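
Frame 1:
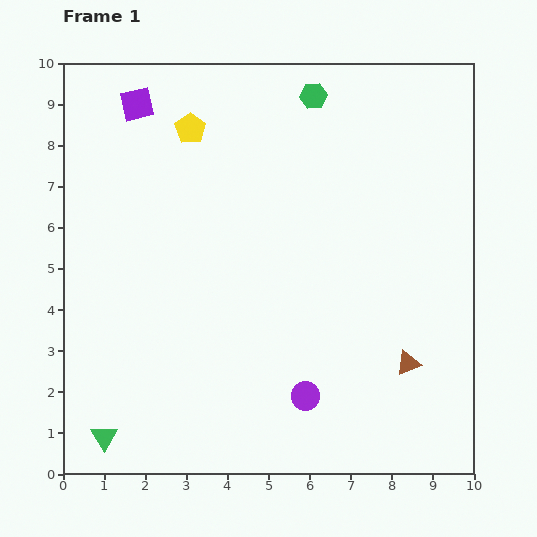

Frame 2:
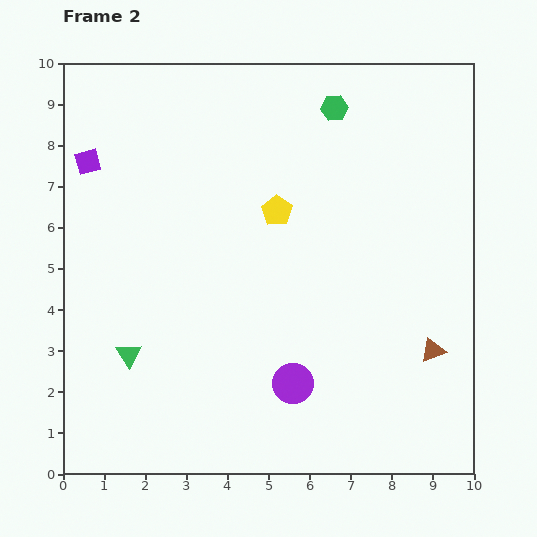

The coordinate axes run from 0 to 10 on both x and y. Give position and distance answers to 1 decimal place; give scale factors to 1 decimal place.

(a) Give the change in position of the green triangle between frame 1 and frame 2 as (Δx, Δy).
(0.6, 2.0)

The green triangle was at (1.0, 0.9) in frame 1 and (1.6, 2.9) in frame 2.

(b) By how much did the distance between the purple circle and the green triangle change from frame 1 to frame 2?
-0.9

Distance in frame 1: 5.0. Distance in frame 2: 4.1.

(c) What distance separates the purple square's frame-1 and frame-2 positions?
1.8

The purple square moved from (1.8, 9.0) to (0.6, 7.6), a distance of √(1.2² + 1.4²) ≈ 1.8.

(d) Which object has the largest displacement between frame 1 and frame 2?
the yellow pentagon

(moved 2.9; next 2.1)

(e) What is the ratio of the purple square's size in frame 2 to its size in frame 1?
0.8×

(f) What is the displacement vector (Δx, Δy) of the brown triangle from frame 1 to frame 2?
(0.6, 0.3)

The brown triangle was at (8.4, 2.7) in frame 1 and (9.0, 3.0) in frame 2.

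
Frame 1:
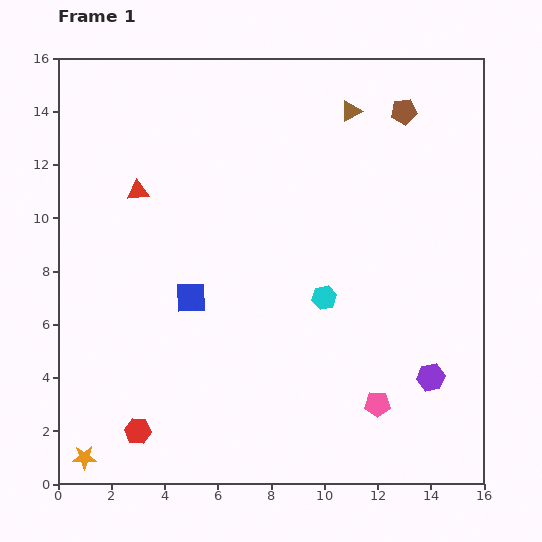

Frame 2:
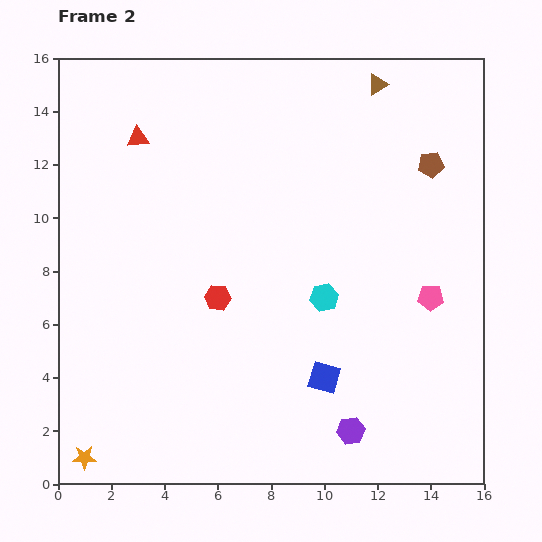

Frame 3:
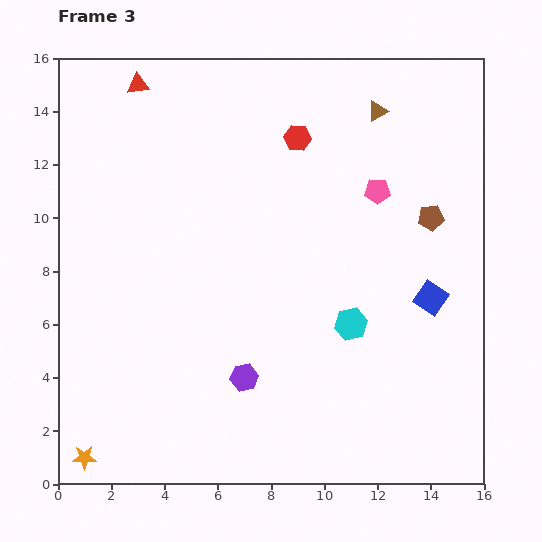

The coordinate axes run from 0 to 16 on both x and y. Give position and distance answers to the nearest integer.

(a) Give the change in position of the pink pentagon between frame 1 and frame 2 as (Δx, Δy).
(2, 4)

The pink pentagon was at (12, 3) in frame 1 and (14, 7) in frame 2.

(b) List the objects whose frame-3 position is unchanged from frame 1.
the orange star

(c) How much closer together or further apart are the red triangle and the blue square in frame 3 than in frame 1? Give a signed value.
+10

Distance in frame 1: 4. Distance in frame 3: 14.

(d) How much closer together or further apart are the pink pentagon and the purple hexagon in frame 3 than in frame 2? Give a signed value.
+3

Distance in frame 2: 6. Distance in frame 3: 9.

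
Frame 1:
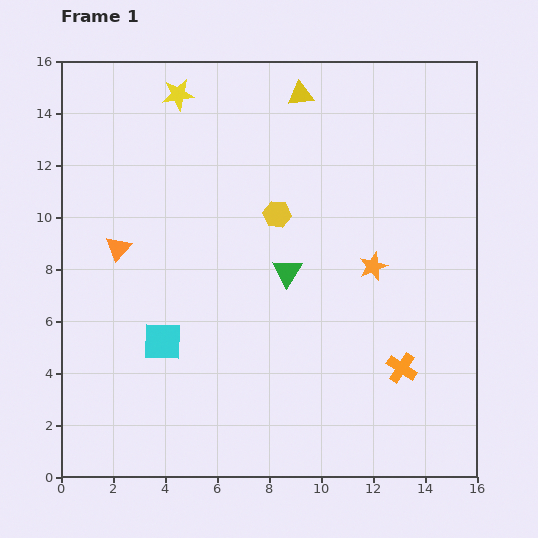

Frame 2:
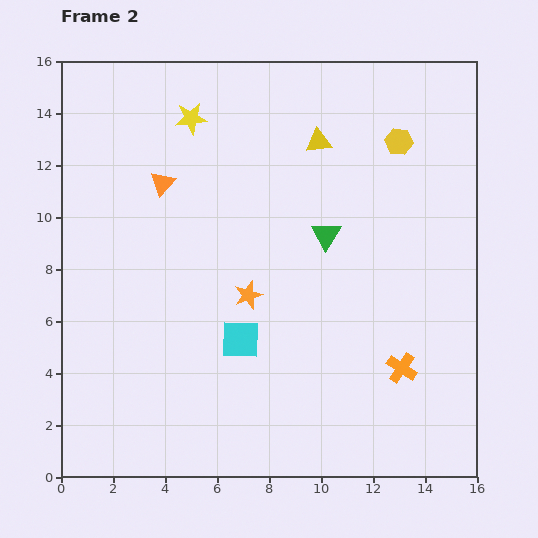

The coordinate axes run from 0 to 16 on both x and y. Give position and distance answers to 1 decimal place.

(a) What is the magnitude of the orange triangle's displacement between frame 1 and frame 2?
3.0

The orange triangle moved from (2.2, 8.8) to (3.9, 11.3), a distance of √(1.7² + 2.5²) ≈ 3.0.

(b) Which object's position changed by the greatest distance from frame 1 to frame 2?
the yellow hexagon

(moved 5.5; next 4.9)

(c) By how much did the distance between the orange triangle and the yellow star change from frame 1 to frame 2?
-3.6

Distance in frame 1: 6.3. Distance in frame 2: 2.7.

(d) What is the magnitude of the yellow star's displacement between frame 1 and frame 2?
1.0

The yellow star moved from (4.5, 14.7) to (5.0, 13.8), a distance of √(0.5² + 0.9²) ≈ 1.0.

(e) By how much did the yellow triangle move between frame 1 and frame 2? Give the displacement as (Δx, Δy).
(0.7, -1.8)

The yellow triangle was at (9.2, 14.7) in frame 1 and (9.9, 12.9) in frame 2.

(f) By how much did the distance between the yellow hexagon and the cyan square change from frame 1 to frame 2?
+3.1

Distance in frame 1: 6.6. Distance in frame 2: 9.7.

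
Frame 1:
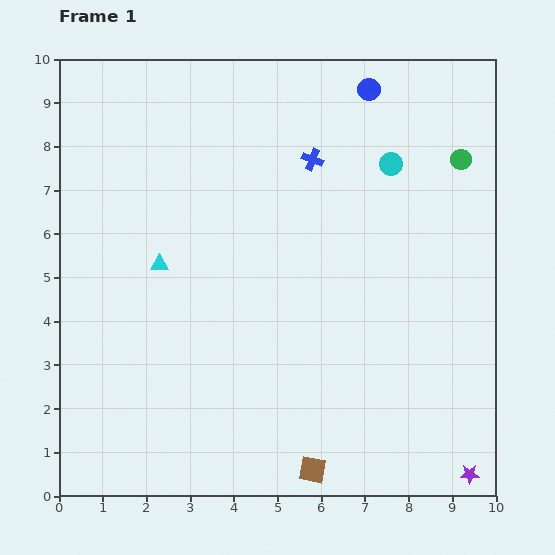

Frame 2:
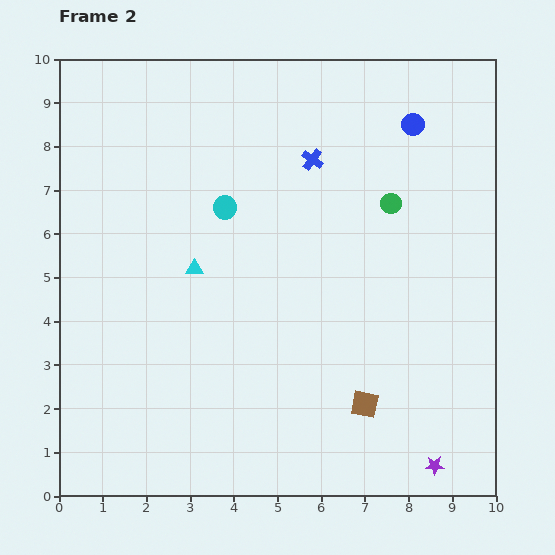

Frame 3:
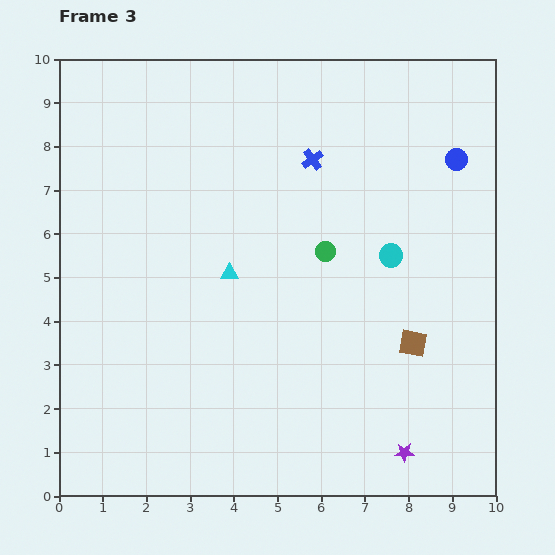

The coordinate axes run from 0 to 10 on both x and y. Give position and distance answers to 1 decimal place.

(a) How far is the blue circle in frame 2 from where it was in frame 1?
1.3

The blue circle moved from (7.1, 9.3) to (8.1, 8.5), a distance of √(1.0² + 0.8²) ≈ 1.3.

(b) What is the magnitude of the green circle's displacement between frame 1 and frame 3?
3.7

The green circle moved from (9.2, 7.7) to (6.1, 5.6), a distance of √(3.1² + 2.1²) ≈ 3.7.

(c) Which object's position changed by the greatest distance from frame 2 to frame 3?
the cyan circle

(moved 4.0; next 1.9)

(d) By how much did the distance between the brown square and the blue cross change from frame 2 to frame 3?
-0.9

Distance in frame 2: 5.7. Distance in frame 3: 4.8.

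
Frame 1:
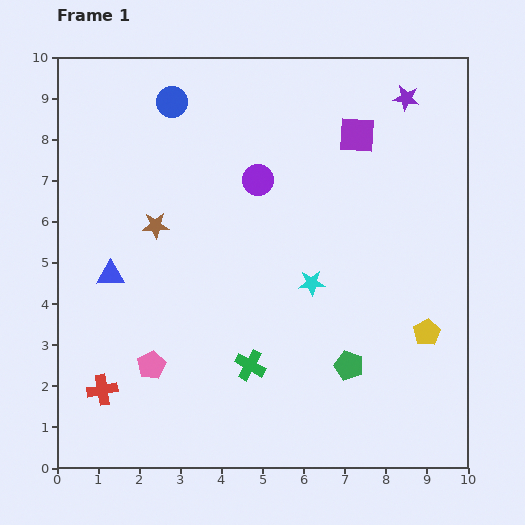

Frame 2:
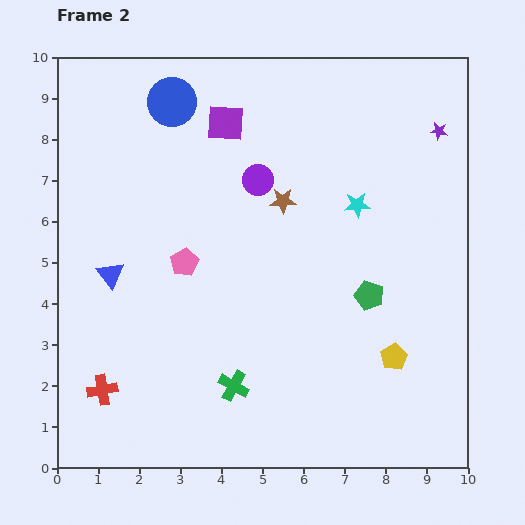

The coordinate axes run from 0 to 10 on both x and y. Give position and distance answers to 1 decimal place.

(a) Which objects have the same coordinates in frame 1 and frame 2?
the red cross, the blue triangle, the purple circle, the blue circle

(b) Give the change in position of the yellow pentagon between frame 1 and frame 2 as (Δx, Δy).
(-0.8, -0.6)

The yellow pentagon was at (9.0, 3.3) in frame 1 and (8.2, 2.7) in frame 2.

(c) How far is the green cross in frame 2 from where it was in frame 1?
0.6

The green cross moved from (4.7, 2.5) to (4.3, 2.0), a distance of √(0.4² + 0.5²) ≈ 0.6.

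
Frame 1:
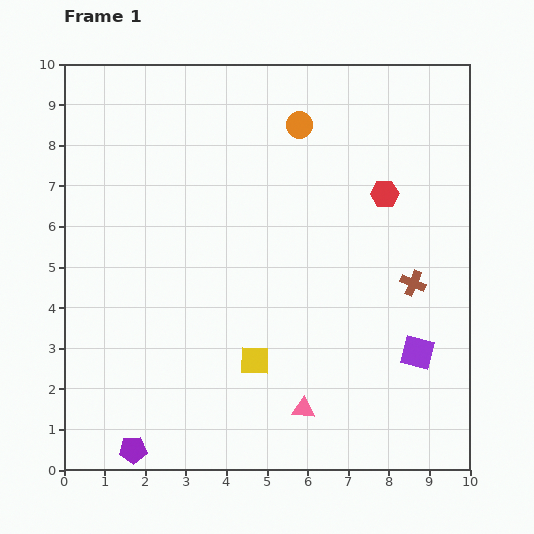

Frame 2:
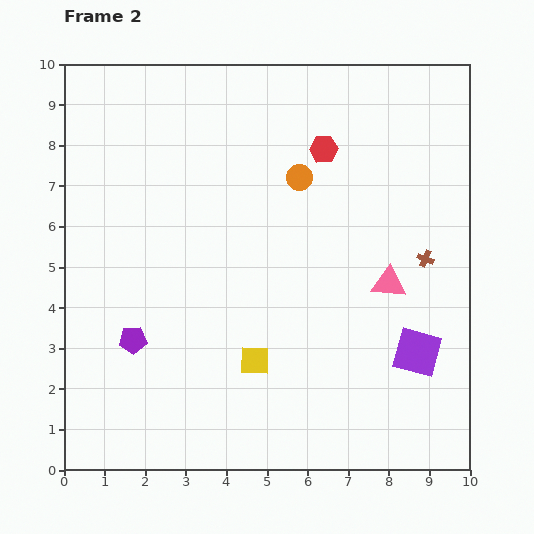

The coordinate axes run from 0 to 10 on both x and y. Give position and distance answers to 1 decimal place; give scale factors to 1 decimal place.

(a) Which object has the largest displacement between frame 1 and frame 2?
the pink triangle

(moved 3.7; next 2.7)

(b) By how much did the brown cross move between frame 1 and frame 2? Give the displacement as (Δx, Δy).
(0.3, 0.6)

The brown cross was at (8.6, 4.6) in frame 1 and (8.9, 5.2) in frame 2.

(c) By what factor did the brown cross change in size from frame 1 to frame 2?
0.7×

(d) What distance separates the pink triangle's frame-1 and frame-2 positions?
3.7

The pink triangle moved from (5.9, 1.5) to (8.0, 4.6), a distance of √(2.1² + 3.1²) ≈ 3.7.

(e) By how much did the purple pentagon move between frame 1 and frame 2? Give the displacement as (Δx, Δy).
(0.0, 2.7)

The purple pentagon was at (1.7, 0.5) in frame 1 and (1.7, 3.2) in frame 2.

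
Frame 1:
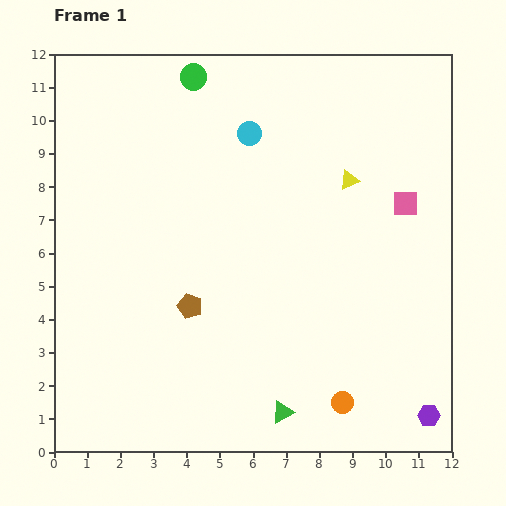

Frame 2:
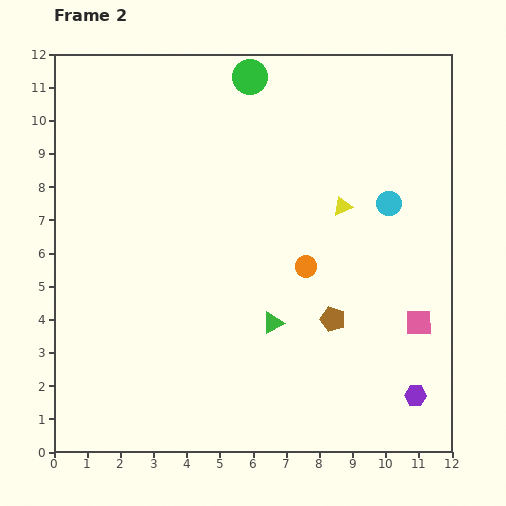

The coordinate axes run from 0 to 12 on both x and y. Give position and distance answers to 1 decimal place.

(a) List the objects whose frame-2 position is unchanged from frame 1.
none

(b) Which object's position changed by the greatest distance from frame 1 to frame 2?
the cyan circle

(moved 4.7; next 4.3)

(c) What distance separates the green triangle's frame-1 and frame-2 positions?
2.7

The green triangle moved from (6.9, 1.2) to (6.6, 3.9), a distance of √(0.3² + 2.7²) ≈ 2.7.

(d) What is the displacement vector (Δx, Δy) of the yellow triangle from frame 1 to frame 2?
(-0.2, -0.8)

The yellow triangle was at (8.9, 8.2) in frame 1 and (8.7, 7.4) in frame 2.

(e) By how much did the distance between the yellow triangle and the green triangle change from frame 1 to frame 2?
-3.2

Distance in frame 1: 7.3. Distance in frame 2: 4.1.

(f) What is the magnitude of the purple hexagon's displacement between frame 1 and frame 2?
0.7

The purple hexagon moved from (11.3, 1.1) to (10.9, 1.7), a distance of √(0.4² + 0.6²) ≈ 0.7.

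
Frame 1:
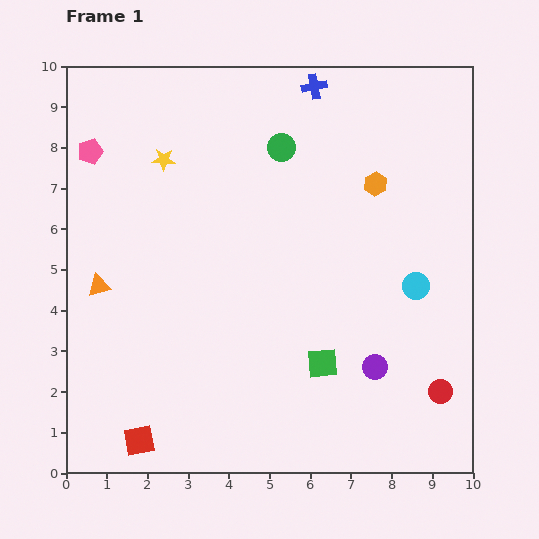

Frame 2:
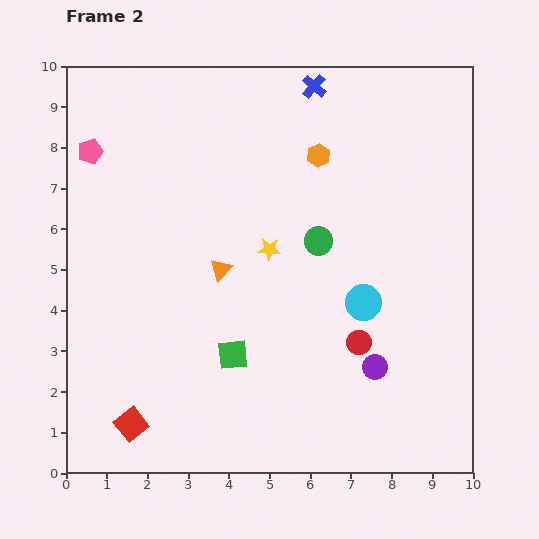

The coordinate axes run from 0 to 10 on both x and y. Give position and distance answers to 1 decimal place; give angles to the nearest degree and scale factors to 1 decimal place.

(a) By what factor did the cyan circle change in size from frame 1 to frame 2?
1.3×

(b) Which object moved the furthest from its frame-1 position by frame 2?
the yellow star

(moved 3.4; next 3.0)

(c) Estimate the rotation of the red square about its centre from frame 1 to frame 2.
28° counter-clockwise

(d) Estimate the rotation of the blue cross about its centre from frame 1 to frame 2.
37° counter-clockwise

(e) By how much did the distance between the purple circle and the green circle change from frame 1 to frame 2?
-2.5

Distance in frame 1: 5.9. Distance in frame 2: 3.4.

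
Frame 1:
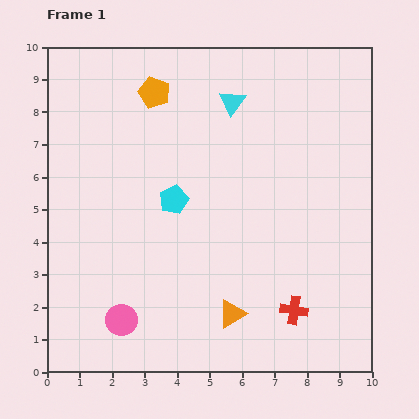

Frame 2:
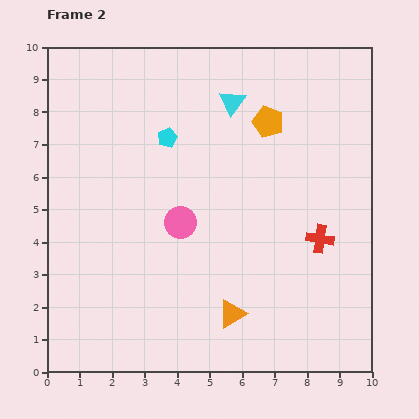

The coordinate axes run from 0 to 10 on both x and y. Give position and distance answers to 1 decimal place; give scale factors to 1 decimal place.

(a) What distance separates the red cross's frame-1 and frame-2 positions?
2.3

The red cross moved from (7.6, 1.9) to (8.4, 4.1), a distance of √(0.8² + 2.2²) ≈ 2.3.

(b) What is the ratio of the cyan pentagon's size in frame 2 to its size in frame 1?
0.7×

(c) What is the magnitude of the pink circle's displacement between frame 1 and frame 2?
3.5

The pink circle moved from (2.3, 1.6) to (4.1, 4.6), a distance of √(1.8² + 3.0²) ≈ 3.5.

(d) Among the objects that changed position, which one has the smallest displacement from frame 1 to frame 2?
the cyan pentagon

(moved 1.9)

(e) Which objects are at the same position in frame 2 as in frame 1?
the orange triangle, the cyan triangle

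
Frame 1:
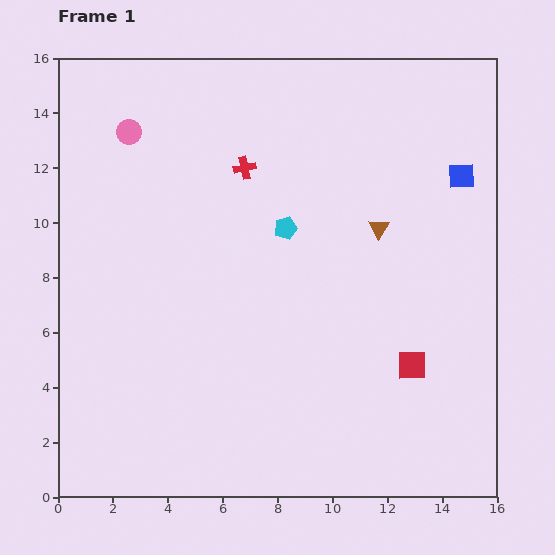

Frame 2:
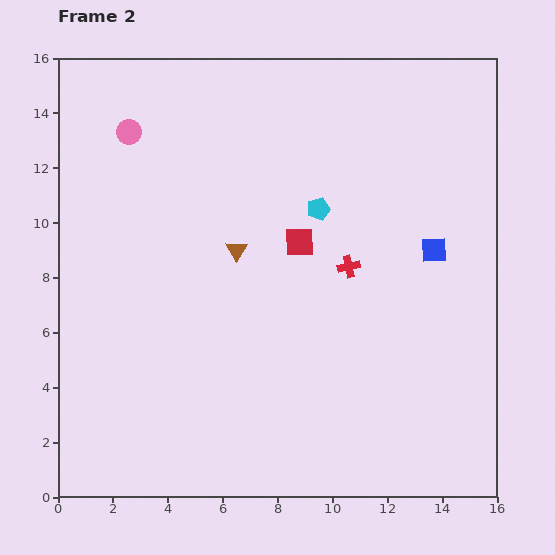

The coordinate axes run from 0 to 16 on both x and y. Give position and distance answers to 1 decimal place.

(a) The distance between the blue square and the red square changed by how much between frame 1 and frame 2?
-2.2

Distance in frame 1: 7.1. Distance in frame 2: 4.9.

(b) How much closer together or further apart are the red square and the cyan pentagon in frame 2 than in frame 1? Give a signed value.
-5.4

Distance in frame 1: 6.8. Distance in frame 2: 1.4.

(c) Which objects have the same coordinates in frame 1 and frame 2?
the pink circle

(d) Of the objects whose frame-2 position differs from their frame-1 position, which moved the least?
the cyan pentagon

(moved 1.4)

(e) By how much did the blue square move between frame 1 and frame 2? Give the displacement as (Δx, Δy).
(-1.0, -2.7)

The blue square was at (14.7, 11.7) in frame 1 and (13.7, 9.0) in frame 2.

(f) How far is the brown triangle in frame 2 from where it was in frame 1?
5.3

The brown triangle moved from (11.7, 9.8) to (6.5, 9.0), a distance of √(5.2² + 0.8²) ≈ 5.3.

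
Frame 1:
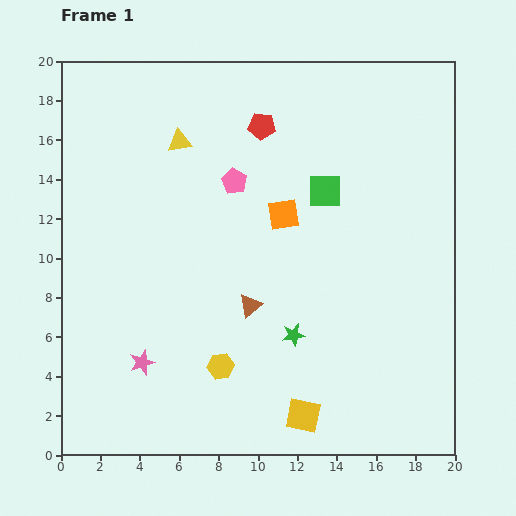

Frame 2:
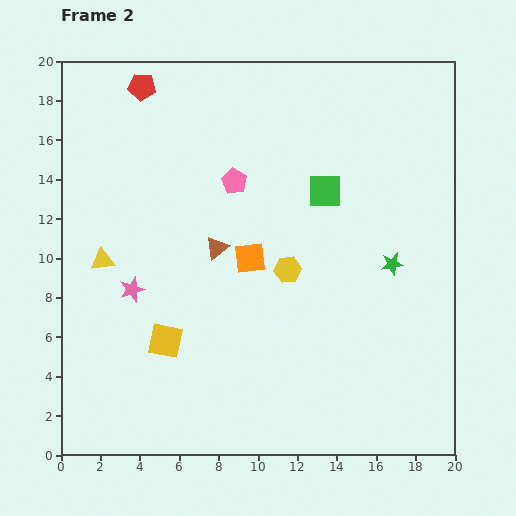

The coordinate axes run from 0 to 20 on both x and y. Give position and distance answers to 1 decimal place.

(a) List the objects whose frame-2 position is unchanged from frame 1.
the pink pentagon, the green square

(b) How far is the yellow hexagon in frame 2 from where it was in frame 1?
6.0

The yellow hexagon moved from (8.1, 4.5) to (11.5, 9.4), a distance of √(3.4² + 4.9²) ≈ 6.0.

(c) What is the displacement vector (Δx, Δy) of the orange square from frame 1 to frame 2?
(-1.7, -2.2)

The orange square was at (11.3, 12.2) in frame 1 and (9.6, 10.0) in frame 2.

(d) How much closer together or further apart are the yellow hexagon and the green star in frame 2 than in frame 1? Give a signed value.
+1.3

Distance in frame 1: 4.0. Distance in frame 2: 5.3.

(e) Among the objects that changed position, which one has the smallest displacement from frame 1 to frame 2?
the orange square

(moved 2.8)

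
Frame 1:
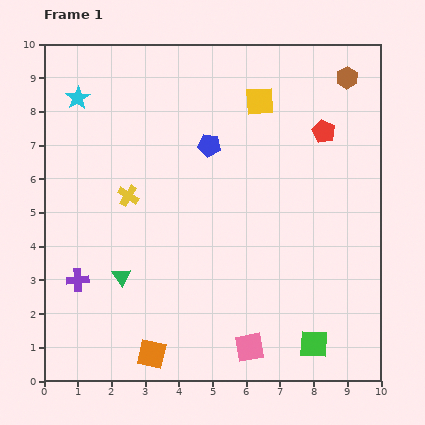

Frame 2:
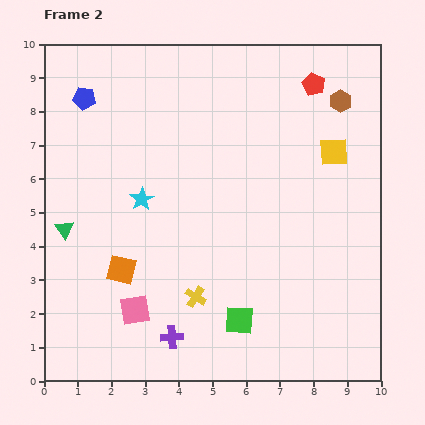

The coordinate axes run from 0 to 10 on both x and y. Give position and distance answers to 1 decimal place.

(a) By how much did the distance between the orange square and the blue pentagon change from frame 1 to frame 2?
-1.2

Distance in frame 1: 6.4. Distance in frame 2: 5.2.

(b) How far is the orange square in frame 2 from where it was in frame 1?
2.7

The orange square moved from (3.2, 0.8) to (2.3, 3.3), a distance of √(0.9² + 2.5²) ≈ 2.7.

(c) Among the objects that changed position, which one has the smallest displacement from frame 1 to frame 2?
the brown hexagon

(moved 0.7)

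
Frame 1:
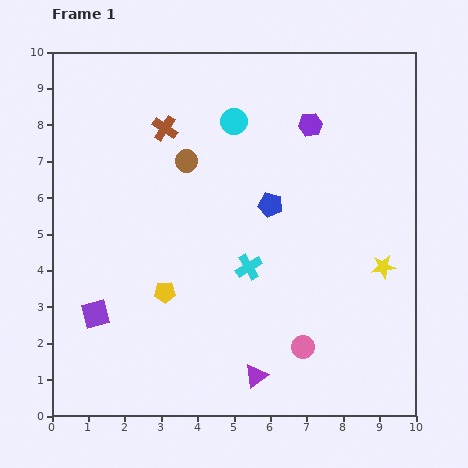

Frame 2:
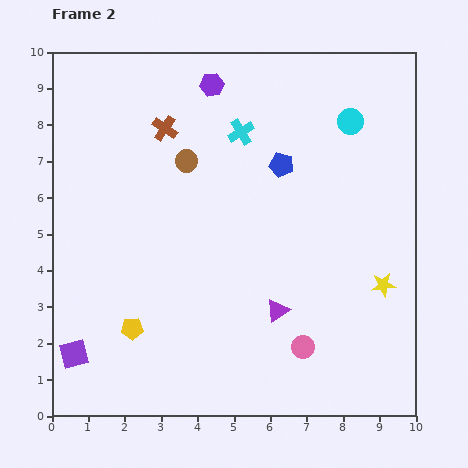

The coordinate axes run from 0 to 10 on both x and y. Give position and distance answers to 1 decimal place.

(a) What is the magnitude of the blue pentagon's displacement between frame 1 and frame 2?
1.1

The blue pentagon moved from (6.0, 5.8) to (6.3, 6.9), a distance of √(0.3² + 1.1²) ≈ 1.1.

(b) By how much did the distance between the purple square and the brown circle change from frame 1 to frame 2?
+1.2

Distance in frame 1: 4.9. Distance in frame 2: 6.1.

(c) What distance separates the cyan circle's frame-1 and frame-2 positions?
3.2

The cyan circle moved from (5.0, 8.1) to (8.2, 8.1), a distance of √(3.2² + 0.0²) ≈ 3.2.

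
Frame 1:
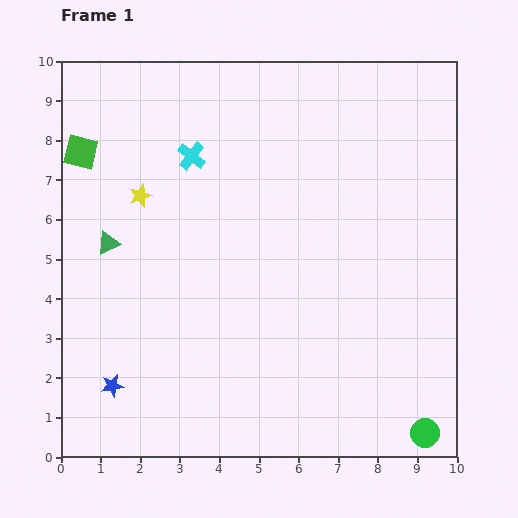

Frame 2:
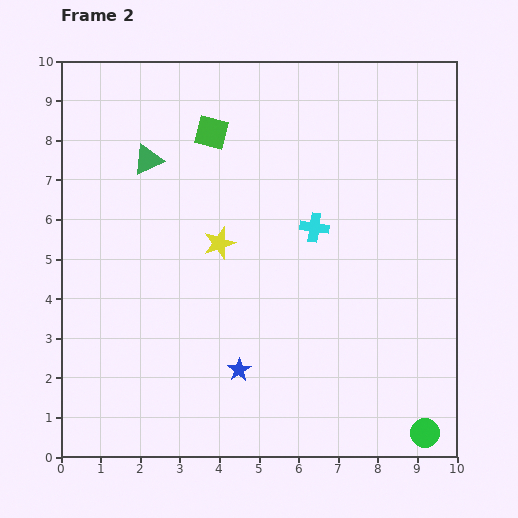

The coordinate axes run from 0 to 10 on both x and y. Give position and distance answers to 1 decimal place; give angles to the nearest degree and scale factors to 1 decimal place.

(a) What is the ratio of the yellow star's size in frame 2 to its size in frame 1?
1.3×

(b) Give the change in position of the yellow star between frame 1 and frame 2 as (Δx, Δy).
(2.0, -1.2)

The yellow star was at (2.0, 6.6) in frame 1 and (4.0, 5.4) in frame 2.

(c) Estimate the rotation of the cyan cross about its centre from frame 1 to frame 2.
29° counter-clockwise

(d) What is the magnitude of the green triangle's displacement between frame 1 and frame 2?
2.3

The green triangle moved from (1.2, 5.4) to (2.2, 7.5), a distance of √(1.0² + 2.1²) ≈ 2.3.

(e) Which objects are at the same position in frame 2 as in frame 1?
the green circle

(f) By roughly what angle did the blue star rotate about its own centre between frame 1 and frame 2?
23° counter-clockwise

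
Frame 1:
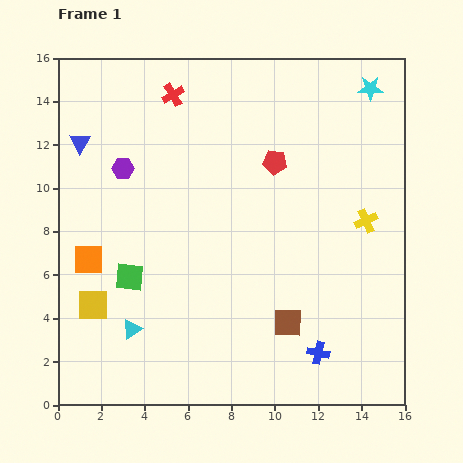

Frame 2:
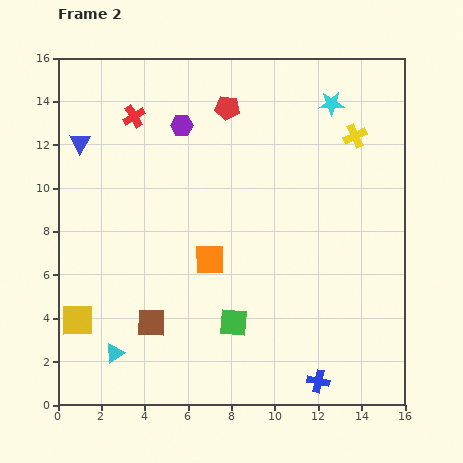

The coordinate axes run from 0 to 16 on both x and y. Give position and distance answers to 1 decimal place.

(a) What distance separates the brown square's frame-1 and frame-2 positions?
6.3

The brown square moved from (10.6, 3.8) to (4.3, 3.8), a distance of √(6.3² + 0.0²) ≈ 6.3.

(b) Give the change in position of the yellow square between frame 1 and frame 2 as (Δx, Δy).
(-0.7, -0.7)

The yellow square was at (1.6, 4.6) in frame 1 and (0.9, 3.9) in frame 2.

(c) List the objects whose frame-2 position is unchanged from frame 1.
the blue triangle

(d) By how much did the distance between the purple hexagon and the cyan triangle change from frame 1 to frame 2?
+3.5

Distance in frame 1: 7.4. Distance in frame 2: 10.9.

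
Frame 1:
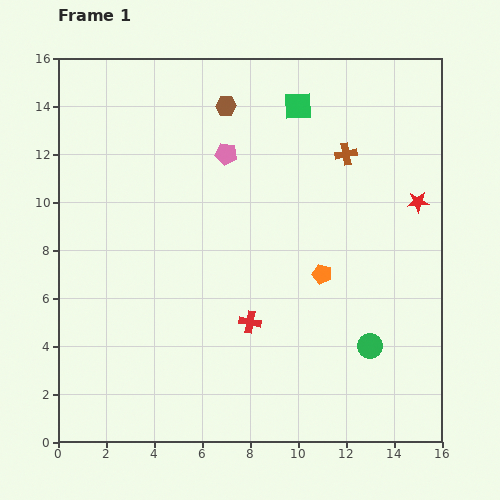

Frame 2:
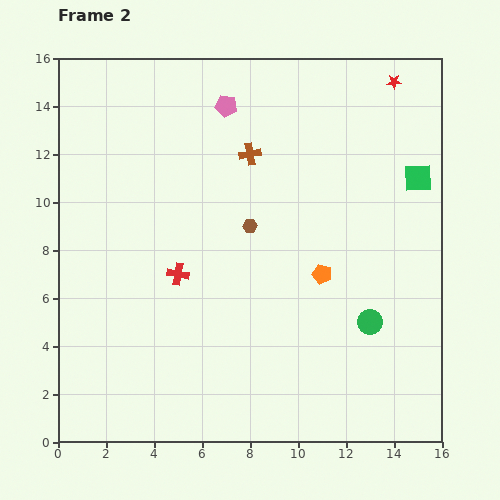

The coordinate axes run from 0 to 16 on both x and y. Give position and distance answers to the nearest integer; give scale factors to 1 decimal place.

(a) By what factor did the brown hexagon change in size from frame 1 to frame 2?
0.7×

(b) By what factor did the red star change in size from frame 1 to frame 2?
0.7×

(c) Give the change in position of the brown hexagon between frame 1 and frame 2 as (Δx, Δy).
(1, -5)

The brown hexagon was at (7, 14) in frame 1 and (8, 9) in frame 2.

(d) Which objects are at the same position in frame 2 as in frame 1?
the orange pentagon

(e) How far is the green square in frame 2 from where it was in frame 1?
6

The green square moved from (10, 14) to (15, 11), a distance of √(5² + 3²) ≈ 6.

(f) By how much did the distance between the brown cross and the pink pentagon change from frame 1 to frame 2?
-3

Distance in frame 1: 5. Distance in frame 2: 2.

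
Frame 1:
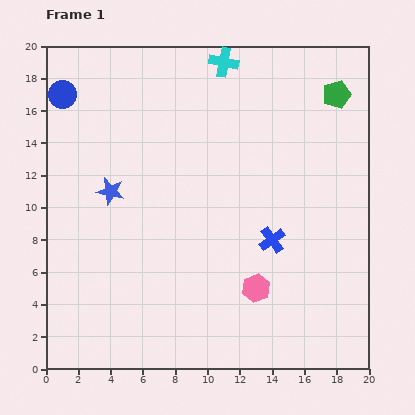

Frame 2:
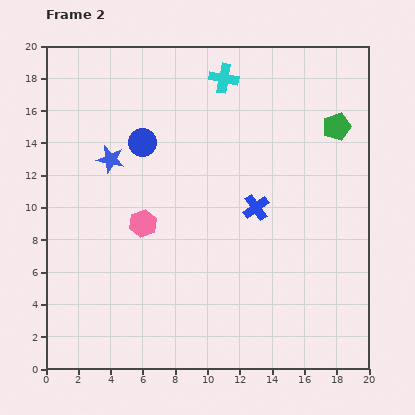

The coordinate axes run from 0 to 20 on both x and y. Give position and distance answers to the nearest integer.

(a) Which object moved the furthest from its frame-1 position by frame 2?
the pink hexagon

(moved 8; next 6)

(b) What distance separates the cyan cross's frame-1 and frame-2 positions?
1

The cyan cross moved from (11, 19) to (11, 18), a distance of √(0² + 1²) ≈ 1.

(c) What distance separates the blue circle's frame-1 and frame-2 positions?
6

The blue circle moved from (1, 17) to (6, 14), a distance of √(5² + 3²) ≈ 6.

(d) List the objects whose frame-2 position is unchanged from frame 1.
none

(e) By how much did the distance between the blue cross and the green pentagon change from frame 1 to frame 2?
-3

Distance in frame 1: 10. Distance in frame 2: 7.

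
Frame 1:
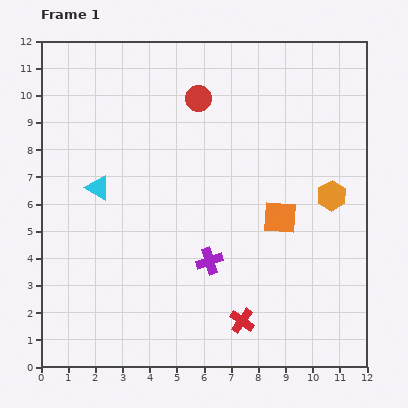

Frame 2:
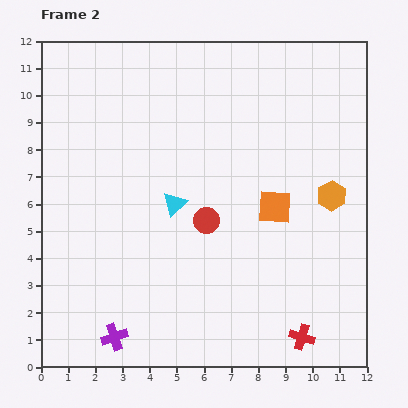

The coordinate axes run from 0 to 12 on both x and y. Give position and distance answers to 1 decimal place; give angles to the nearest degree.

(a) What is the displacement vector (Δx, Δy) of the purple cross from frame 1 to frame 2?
(-3.5, -2.8)

The purple cross was at (6.2, 3.9) in frame 1 and (2.7, 1.1) in frame 2.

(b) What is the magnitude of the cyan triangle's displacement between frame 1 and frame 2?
2.9

The cyan triangle moved from (2.1, 6.6) to (4.9, 6.0), a distance of √(2.8² + 0.6²) ≈ 2.9.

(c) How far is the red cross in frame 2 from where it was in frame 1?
2.3

The red cross moved from (7.4, 1.7) to (9.6, 1.1), a distance of √(2.2² + 0.6²) ≈ 2.3.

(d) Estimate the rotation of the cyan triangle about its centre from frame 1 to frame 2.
45° clockwise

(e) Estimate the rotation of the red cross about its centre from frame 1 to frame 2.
18° counter-clockwise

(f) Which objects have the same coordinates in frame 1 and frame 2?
the orange hexagon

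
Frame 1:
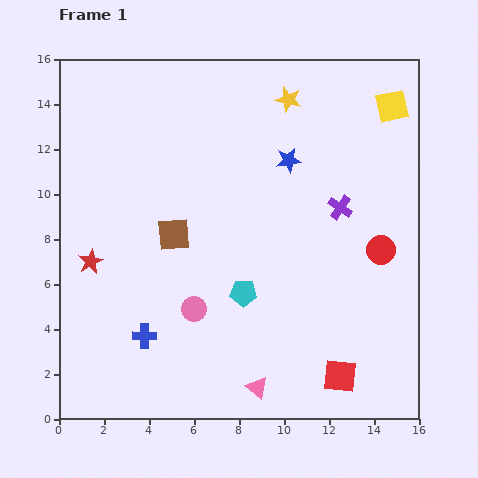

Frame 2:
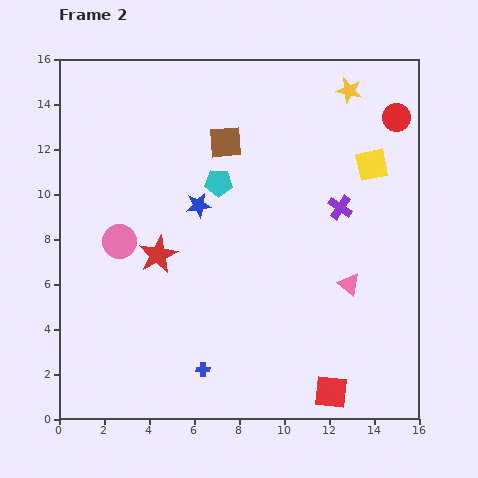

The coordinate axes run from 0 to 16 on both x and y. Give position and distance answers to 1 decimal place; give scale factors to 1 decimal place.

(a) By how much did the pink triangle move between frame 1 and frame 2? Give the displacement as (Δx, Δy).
(4.1, 4.6)

The pink triangle was at (8.8, 1.4) in frame 1 and (12.9, 6.0) in frame 2.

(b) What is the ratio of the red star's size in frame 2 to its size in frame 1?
1.5×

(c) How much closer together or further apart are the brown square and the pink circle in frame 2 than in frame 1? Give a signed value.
+3.0

Distance in frame 1: 3.4. Distance in frame 2: 6.4.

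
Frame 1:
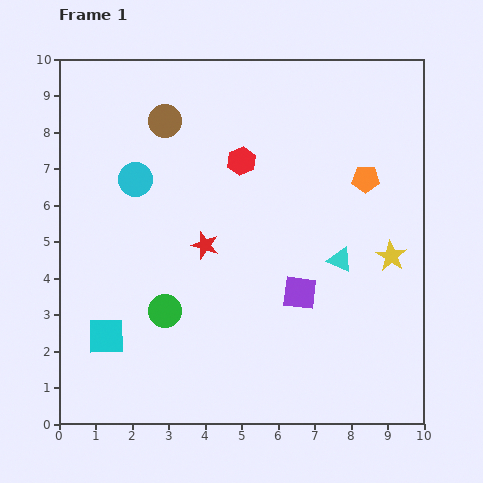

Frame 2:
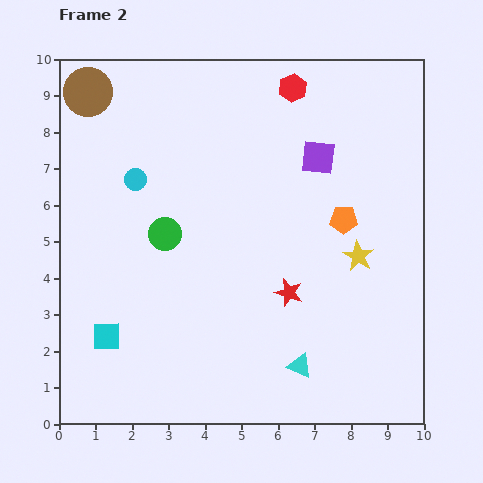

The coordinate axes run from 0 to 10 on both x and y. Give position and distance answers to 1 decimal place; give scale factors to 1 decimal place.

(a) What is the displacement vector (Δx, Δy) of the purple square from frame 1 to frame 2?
(0.5, 3.7)

The purple square was at (6.6, 3.6) in frame 1 and (7.1, 7.3) in frame 2.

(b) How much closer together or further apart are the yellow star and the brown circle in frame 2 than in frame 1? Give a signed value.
+1.5

Distance in frame 1: 7.2. Distance in frame 2: 8.7.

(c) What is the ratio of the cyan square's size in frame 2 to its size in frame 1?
0.8×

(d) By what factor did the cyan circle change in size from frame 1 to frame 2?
0.6×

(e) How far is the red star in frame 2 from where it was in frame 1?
2.6

The red star moved from (4.0, 4.9) to (6.3, 3.6), a distance of √(2.3² + 1.3²) ≈ 2.6.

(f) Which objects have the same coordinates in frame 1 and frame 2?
the cyan square, the cyan circle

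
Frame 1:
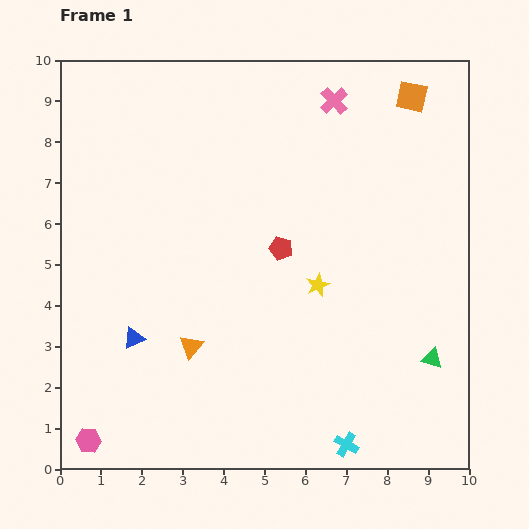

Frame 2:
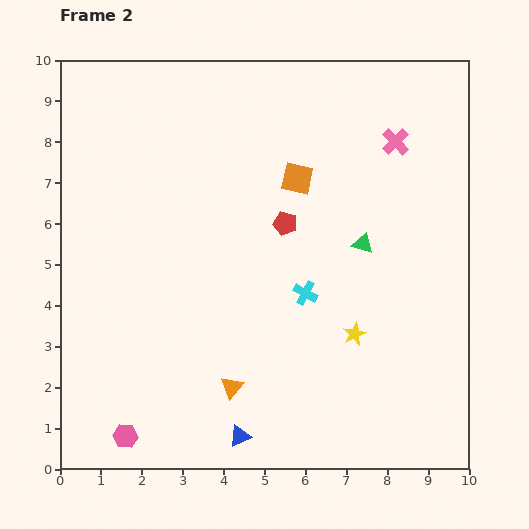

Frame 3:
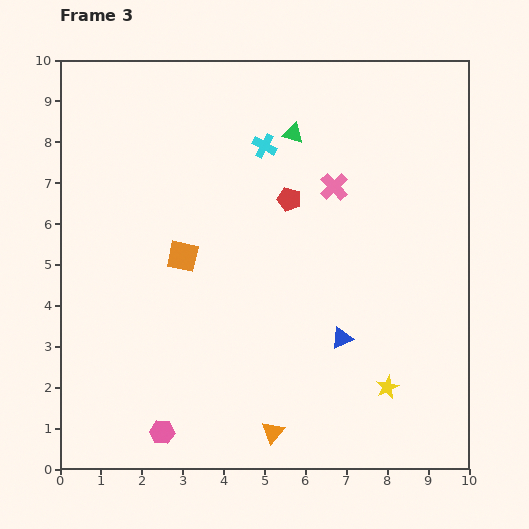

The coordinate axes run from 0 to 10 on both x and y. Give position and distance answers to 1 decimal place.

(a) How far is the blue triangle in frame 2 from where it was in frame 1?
3.5

The blue triangle moved from (1.8, 3.2) to (4.4, 0.8), a distance of √(2.6² + 2.4²) ≈ 3.5.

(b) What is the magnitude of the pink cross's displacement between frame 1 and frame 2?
1.8

The pink cross moved from (6.7, 9.0) to (8.2, 8.0), a distance of √(1.5² + 1.0²) ≈ 1.8.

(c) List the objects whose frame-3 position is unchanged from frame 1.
none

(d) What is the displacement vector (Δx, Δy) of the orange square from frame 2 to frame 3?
(-2.8, -1.9)

The orange square was at (5.8, 7.1) in frame 2 and (3.0, 5.2) in frame 3.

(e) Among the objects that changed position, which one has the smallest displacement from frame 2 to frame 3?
the red pentagon

(moved 0.6)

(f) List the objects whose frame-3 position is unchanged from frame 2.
none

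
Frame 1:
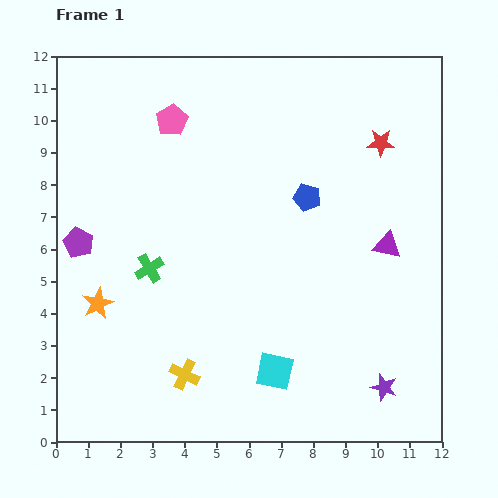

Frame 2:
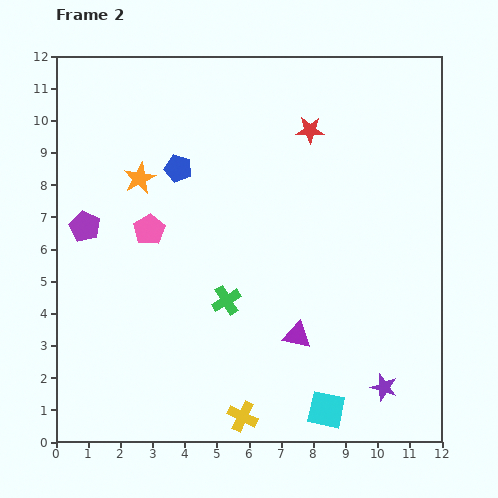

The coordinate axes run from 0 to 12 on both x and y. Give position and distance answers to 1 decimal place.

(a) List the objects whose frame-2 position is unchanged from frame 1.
the purple star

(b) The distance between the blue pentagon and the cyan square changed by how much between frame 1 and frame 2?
+3.3

Distance in frame 1: 5.5. Distance in frame 2: 8.8.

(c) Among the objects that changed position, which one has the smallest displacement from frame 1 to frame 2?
the purple pentagon

(moved 0.5)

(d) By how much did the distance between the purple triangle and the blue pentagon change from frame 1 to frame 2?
+3.5

Distance in frame 1: 2.9. Distance in frame 2: 6.4.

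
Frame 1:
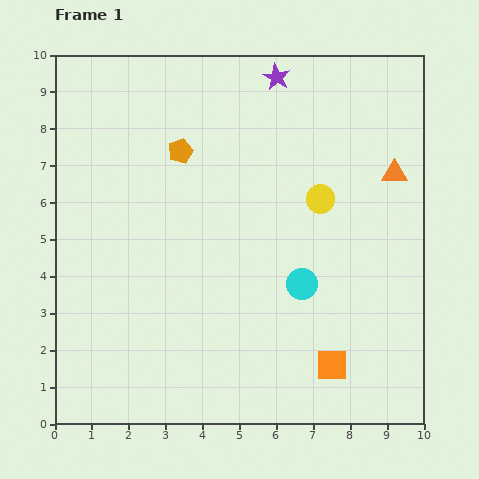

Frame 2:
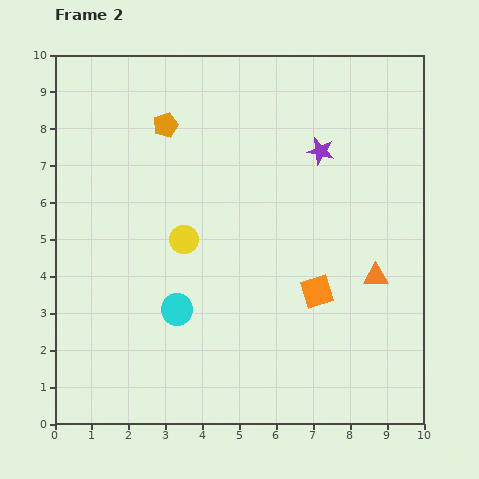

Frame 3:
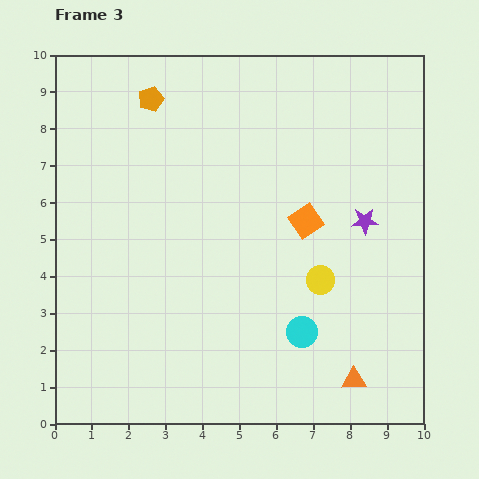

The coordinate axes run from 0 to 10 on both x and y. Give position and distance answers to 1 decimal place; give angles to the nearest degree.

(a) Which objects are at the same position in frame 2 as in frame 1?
none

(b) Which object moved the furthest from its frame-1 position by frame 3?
the orange triangle

(moved 5.7; next 4.6)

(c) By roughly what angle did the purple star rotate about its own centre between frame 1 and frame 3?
30° counter-clockwise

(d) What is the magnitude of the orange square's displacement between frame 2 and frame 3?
1.9

The orange square moved from (7.1, 3.6) to (6.8, 5.5), a distance of √(0.3² + 1.9²) ≈ 1.9.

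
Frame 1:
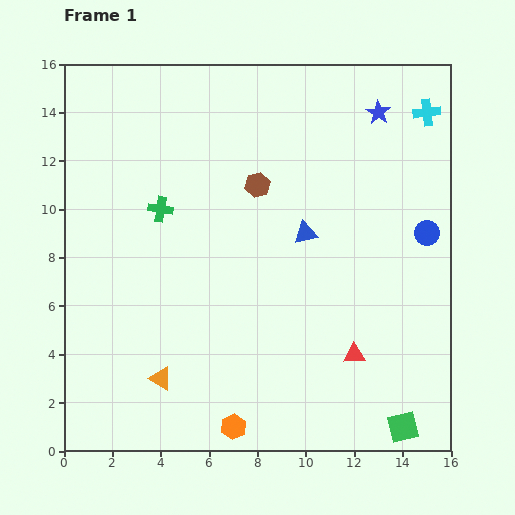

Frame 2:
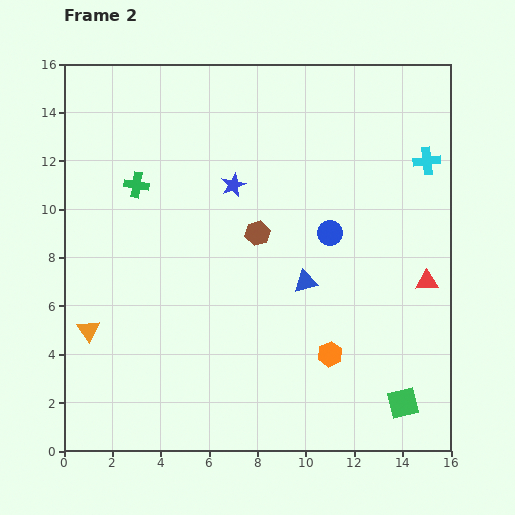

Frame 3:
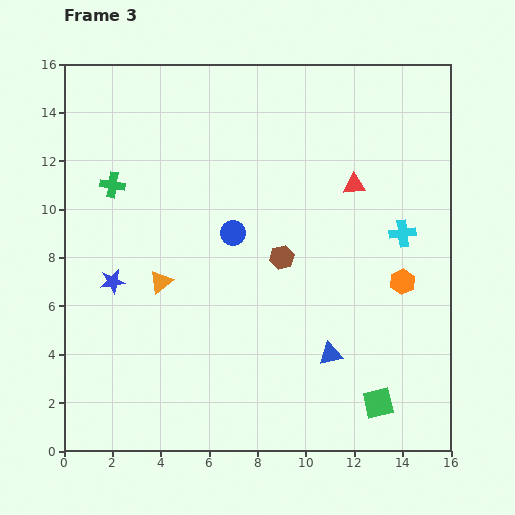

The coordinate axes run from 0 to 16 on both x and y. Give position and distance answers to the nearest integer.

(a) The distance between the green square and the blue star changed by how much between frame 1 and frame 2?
-2

Distance in frame 1: 13. Distance in frame 2: 11.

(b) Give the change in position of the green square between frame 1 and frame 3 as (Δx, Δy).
(-1, 1)

The green square was at (14, 1) in frame 1 and (13, 2) in frame 3.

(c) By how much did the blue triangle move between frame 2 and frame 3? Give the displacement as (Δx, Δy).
(1, -3)

The blue triangle was at (10, 7) in frame 2 and (11, 4) in frame 3.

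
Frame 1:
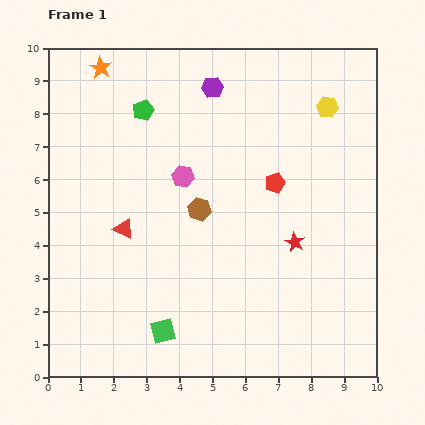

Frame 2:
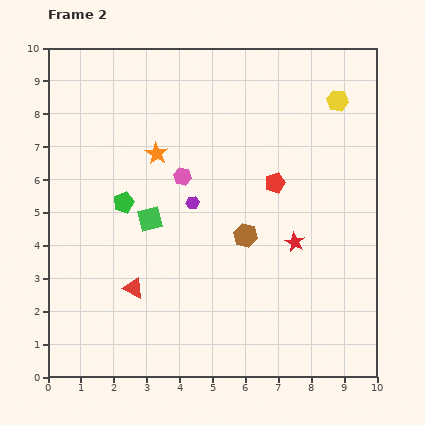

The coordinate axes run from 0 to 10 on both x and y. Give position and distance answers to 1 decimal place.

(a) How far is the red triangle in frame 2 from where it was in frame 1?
1.8

The red triangle moved from (2.3, 4.5) to (2.6, 2.7), a distance of √(0.3² + 1.8²) ≈ 1.8.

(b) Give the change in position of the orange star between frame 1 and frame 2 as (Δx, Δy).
(1.7, -2.6)

The orange star was at (1.6, 9.4) in frame 1 and (3.3, 6.8) in frame 2.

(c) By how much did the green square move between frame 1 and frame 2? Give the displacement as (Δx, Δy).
(-0.4, 3.4)

The green square was at (3.5, 1.4) in frame 1 and (3.1, 4.8) in frame 2.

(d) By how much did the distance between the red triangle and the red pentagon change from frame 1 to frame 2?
+0.6

Distance in frame 1: 4.8. Distance in frame 2: 5.4.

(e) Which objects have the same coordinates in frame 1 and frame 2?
the pink hexagon, the red pentagon, the red star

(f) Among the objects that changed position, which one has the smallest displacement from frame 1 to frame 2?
the yellow hexagon

(moved 0.4)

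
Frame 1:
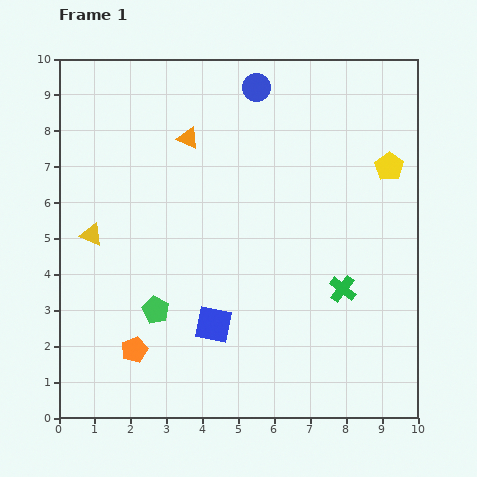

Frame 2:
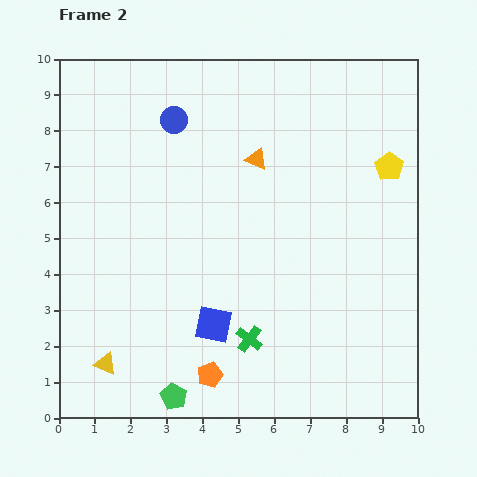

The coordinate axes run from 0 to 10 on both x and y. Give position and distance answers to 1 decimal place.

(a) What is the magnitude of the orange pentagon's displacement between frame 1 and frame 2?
2.2

The orange pentagon moved from (2.1, 1.9) to (4.2, 1.2), a distance of √(2.1² + 0.7²) ≈ 2.2.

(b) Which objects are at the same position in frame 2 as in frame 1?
the blue square, the yellow pentagon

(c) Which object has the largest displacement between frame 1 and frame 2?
the yellow triangle

(moved 3.6; next 3.0)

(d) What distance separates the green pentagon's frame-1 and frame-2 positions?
2.5

The green pentagon moved from (2.7, 3.0) to (3.2, 0.6), a distance of √(0.5² + 2.4²) ≈ 2.5.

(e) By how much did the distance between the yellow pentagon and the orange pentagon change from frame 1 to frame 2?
-1.0

Distance in frame 1: 8.7. Distance in frame 2: 7.7.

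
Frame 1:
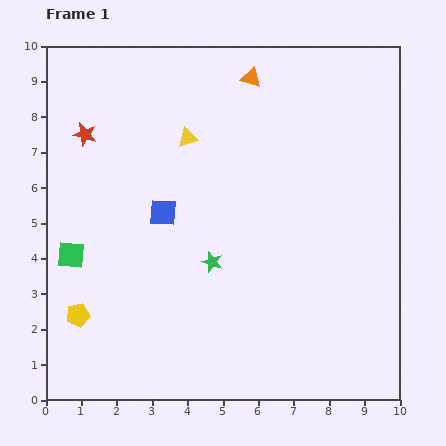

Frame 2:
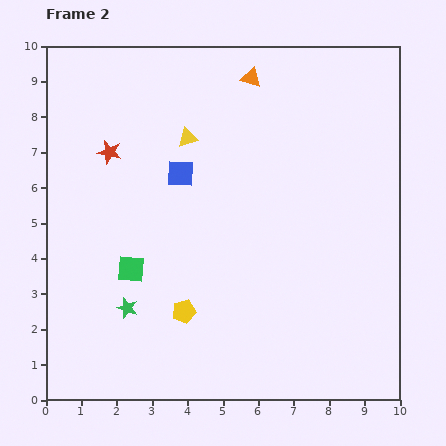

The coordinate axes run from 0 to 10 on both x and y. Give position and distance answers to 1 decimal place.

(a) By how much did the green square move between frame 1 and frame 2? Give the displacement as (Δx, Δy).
(1.7, -0.4)

The green square was at (0.7, 4.1) in frame 1 and (2.4, 3.7) in frame 2.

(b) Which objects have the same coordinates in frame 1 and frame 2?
the orange triangle, the yellow triangle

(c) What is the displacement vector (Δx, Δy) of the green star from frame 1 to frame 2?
(-2.4, -1.3)

The green star was at (4.7, 3.9) in frame 1 and (2.3, 2.6) in frame 2.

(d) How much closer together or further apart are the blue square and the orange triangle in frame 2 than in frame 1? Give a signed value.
-1.1

Distance in frame 1: 4.5. Distance in frame 2: 3.4.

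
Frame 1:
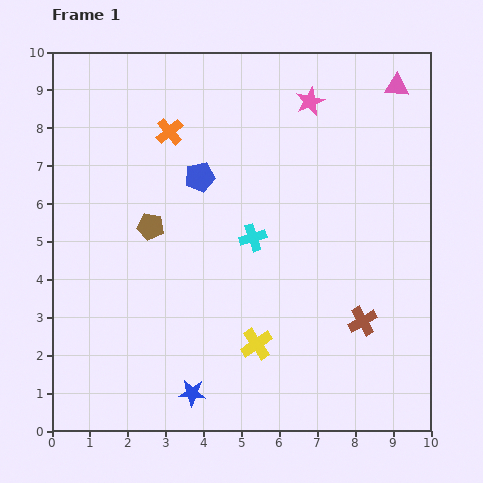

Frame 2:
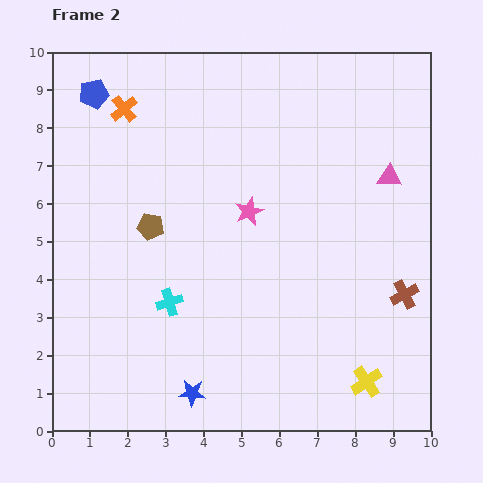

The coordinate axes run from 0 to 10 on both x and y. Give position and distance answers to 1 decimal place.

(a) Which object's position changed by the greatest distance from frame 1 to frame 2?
the blue pentagon

(moved 3.6; next 3.3)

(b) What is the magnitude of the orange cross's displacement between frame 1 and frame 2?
1.3

The orange cross moved from (3.1, 7.9) to (1.9, 8.5), a distance of √(1.2² + 0.6²) ≈ 1.3.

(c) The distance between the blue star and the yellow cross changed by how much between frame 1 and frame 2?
+2.5

Distance in frame 1: 2.1. Distance in frame 2: 4.6.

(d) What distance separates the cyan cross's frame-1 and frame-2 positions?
2.8

The cyan cross moved from (5.3, 5.1) to (3.1, 3.4), a distance of √(2.2² + 1.7²) ≈ 2.8.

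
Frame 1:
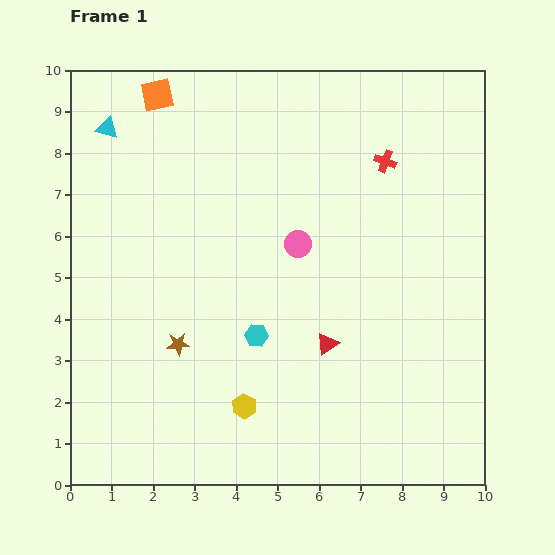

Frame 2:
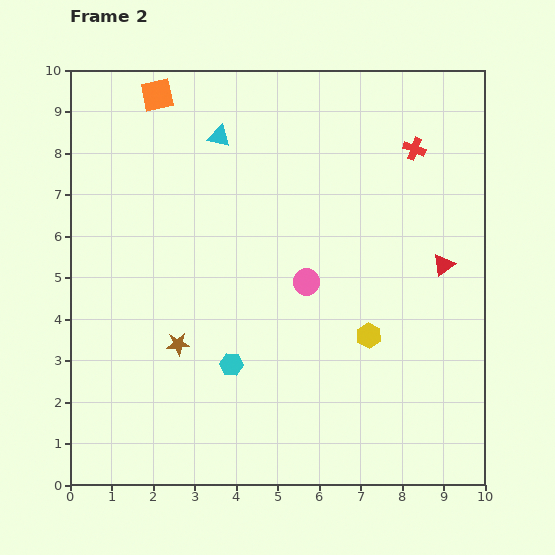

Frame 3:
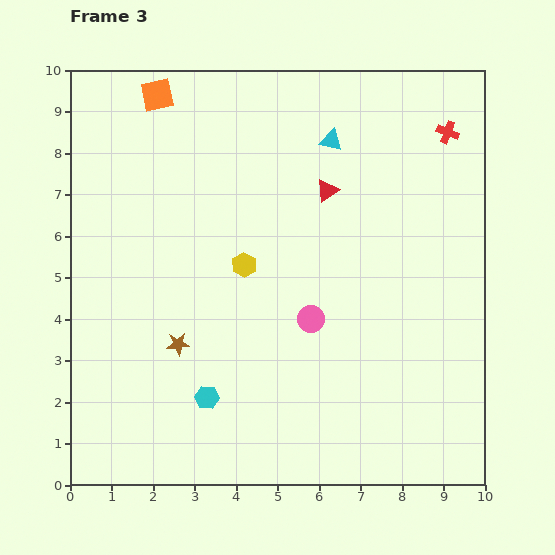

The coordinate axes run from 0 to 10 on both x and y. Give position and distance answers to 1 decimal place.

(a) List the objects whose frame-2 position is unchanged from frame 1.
the orange square, the brown star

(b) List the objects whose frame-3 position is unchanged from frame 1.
the orange square, the brown star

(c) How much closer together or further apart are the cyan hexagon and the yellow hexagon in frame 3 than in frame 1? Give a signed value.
+1.6

Distance in frame 1: 1.7. Distance in frame 3: 3.3.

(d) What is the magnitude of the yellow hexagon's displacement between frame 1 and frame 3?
3.4

The yellow hexagon moved from (4.2, 1.9) to (4.2, 5.3), a distance of √(0.0² + 3.4²) ≈ 3.4.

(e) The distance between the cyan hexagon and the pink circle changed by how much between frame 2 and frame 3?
+0.4

Distance in frame 2: 2.7. Distance in frame 3: 3.1.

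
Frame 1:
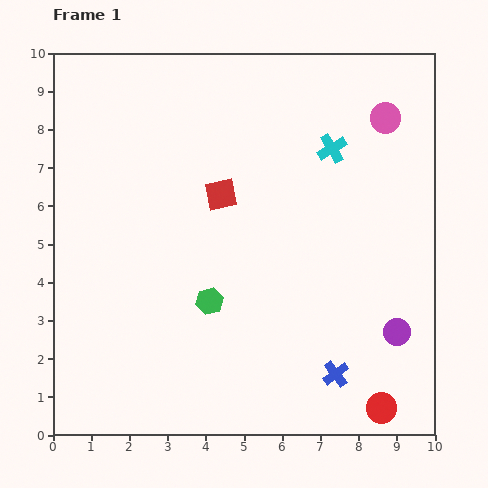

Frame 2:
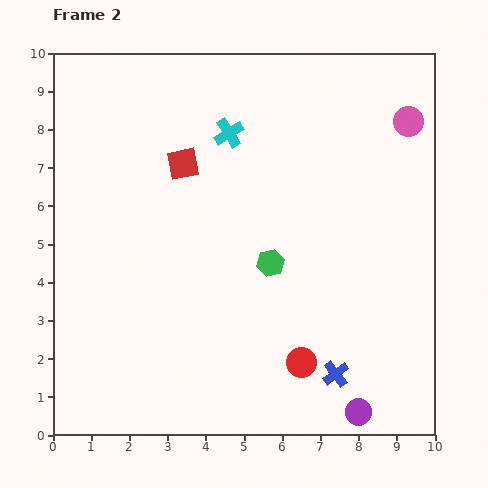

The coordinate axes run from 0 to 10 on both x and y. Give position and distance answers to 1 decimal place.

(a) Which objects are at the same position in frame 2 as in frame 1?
the blue cross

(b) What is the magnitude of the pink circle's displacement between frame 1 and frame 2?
0.6

The pink circle moved from (8.7, 8.3) to (9.3, 8.2), a distance of √(0.6² + 0.1²) ≈ 0.6.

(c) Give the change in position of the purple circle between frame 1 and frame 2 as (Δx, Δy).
(-1.0, -2.1)

The purple circle was at (9.0, 2.7) in frame 1 and (8.0, 0.6) in frame 2.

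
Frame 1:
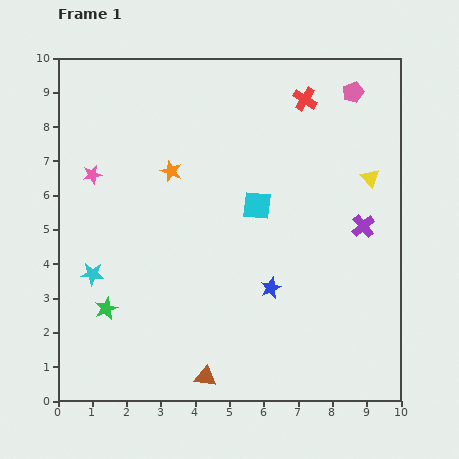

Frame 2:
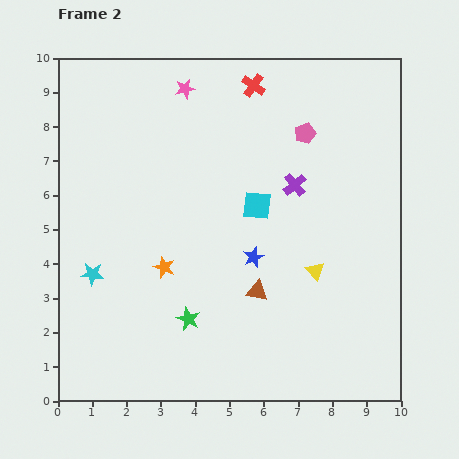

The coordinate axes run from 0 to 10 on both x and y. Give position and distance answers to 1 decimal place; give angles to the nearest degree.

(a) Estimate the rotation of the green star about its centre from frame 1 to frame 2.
24° counter-clockwise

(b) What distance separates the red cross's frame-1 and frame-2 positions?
1.6

The red cross moved from (7.2, 8.8) to (5.7, 9.2), a distance of √(1.5² + 0.4²) ≈ 1.6.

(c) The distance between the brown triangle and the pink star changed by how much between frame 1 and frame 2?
-0.5

Distance in frame 1: 6.8. Distance in frame 2: 6.3.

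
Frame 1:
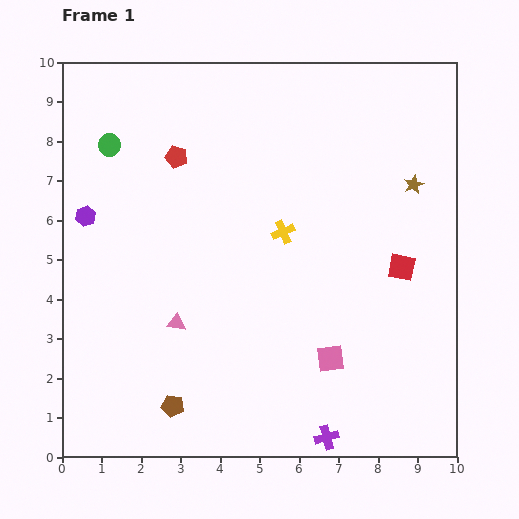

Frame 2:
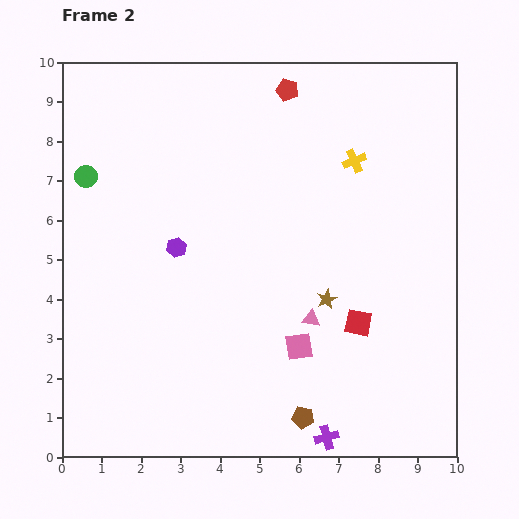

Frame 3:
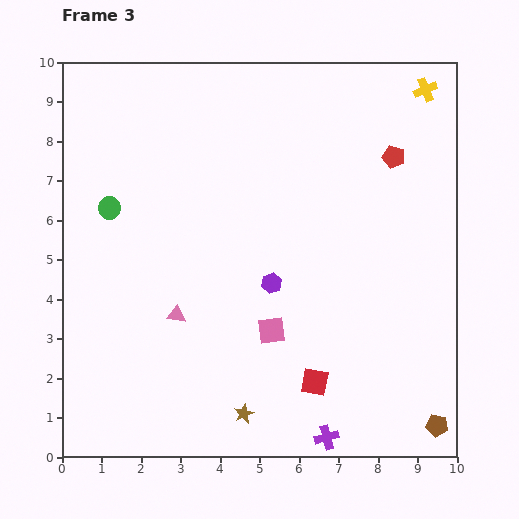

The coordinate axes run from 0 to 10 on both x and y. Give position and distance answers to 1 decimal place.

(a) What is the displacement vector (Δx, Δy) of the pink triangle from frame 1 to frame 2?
(3.4, 0.1)

The pink triangle was at (2.9, 3.4) in frame 1 and (6.3, 3.5) in frame 2.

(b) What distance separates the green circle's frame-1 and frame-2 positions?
1.0

The green circle moved from (1.2, 7.9) to (0.6, 7.1), a distance of √(0.6² + 0.8²) ≈ 1.0.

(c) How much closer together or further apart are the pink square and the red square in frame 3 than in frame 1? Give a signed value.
-1.2

Distance in frame 1: 2.9. Distance in frame 3: 1.7.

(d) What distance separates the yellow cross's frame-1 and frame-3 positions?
5.1

The yellow cross moved from (5.6, 5.7) to (9.2, 9.3), a distance of √(3.6² + 3.6²) ≈ 5.1.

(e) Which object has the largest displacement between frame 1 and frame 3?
the brown star

(moved 7.2; next 6.7)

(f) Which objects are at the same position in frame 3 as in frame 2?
the purple cross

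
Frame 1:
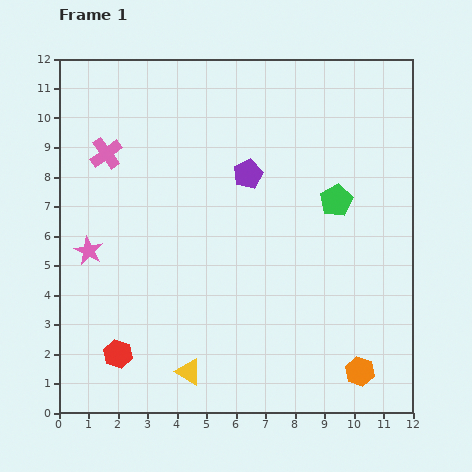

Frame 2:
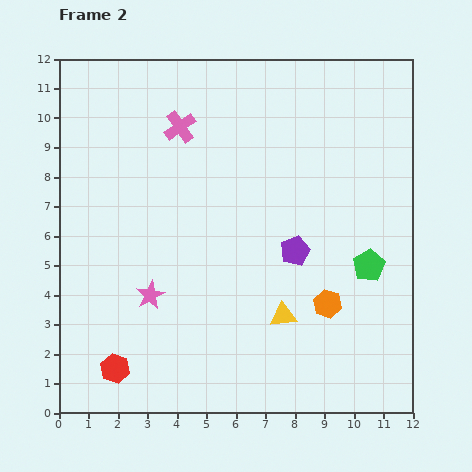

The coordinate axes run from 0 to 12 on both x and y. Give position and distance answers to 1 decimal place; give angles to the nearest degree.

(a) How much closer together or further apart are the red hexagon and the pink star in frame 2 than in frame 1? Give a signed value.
-0.8

Distance in frame 1: 3.6. Distance in frame 2: 2.8.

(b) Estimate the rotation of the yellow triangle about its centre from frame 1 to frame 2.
35° counter-clockwise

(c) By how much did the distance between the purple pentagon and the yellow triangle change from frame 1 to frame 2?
-4.8

Distance in frame 1: 7.0. Distance in frame 2: 2.2.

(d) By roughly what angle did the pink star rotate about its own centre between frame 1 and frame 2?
16° clockwise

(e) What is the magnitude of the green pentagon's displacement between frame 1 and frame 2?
2.5

The green pentagon moved from (9.4, 7.2) to (10.5, 5.0), a distance of √(1.1² + 2.2²) ≈ 2.5.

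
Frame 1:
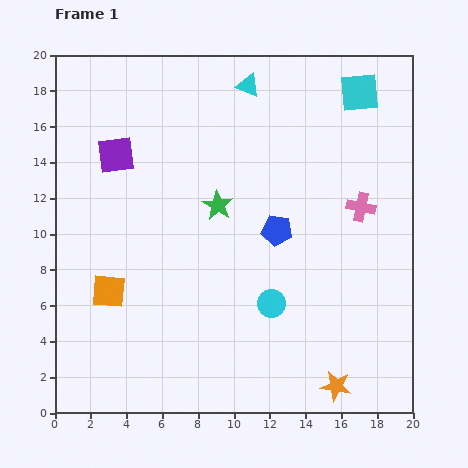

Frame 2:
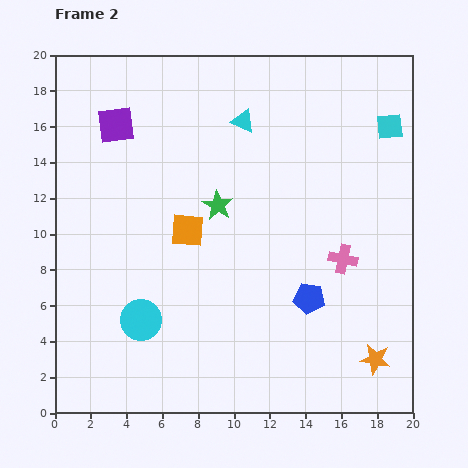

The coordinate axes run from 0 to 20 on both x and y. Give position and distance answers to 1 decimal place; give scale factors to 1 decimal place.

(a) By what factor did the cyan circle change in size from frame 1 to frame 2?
1.5×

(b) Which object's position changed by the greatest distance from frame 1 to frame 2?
the cyan circle

(moved 7.4; next 5.6)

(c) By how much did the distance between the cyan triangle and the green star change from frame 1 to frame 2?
-2.0

Distance in frame 1: 6.9. Distance in frame 2: 4.9.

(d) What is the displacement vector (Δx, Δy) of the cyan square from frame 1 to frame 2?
(1.7, -1.9)

The cyan square was at (17.0, 17.9) in frame 1 and (18.7, 16.0) in frame 2.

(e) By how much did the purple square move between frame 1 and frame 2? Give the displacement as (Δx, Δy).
(0.0, 1.7)

The purple square was at (3.4, 14.4) in frame 1 and (3.4, 16.1) in frame 2.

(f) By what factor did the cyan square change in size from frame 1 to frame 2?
0.7×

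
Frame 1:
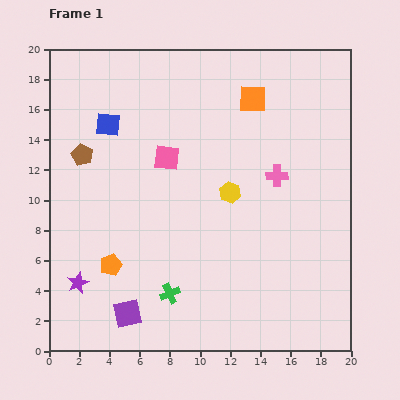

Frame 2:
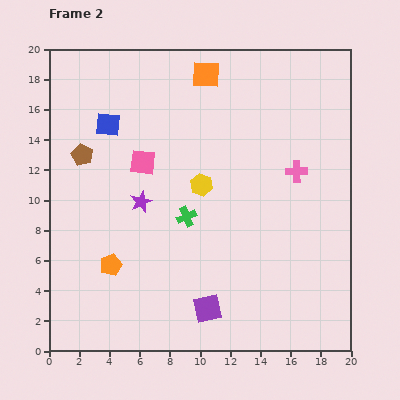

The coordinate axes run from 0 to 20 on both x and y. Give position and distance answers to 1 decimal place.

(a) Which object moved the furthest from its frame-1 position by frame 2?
the purple star

(moved 6.8; next 5.3)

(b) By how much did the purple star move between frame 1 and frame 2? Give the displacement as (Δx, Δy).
(4.2, 5.4)

The purple star was at (1.9, 4.5) in frame 1 and (6.1, 9.9) in frame 2.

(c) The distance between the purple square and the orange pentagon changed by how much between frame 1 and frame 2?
+3.6

Distance in frame 1: 3.4. Distance in frame 2: 7.0.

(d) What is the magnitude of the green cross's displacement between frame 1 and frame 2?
5.2

The green cross moved from (8.0, 3.8) to (9.1, 8.9), a distance of √(1.1² + 5.1²) ≈ 5.2.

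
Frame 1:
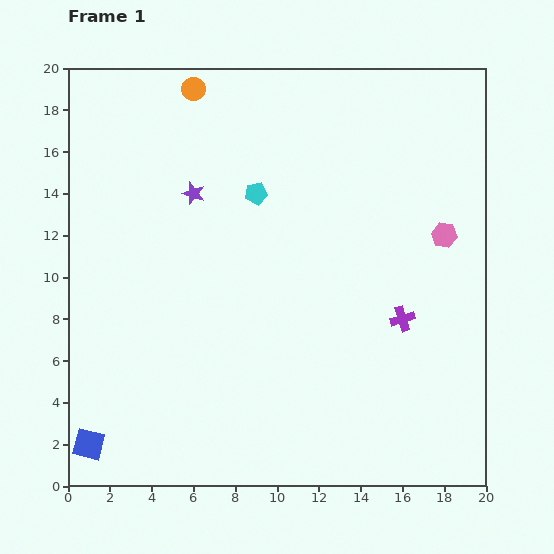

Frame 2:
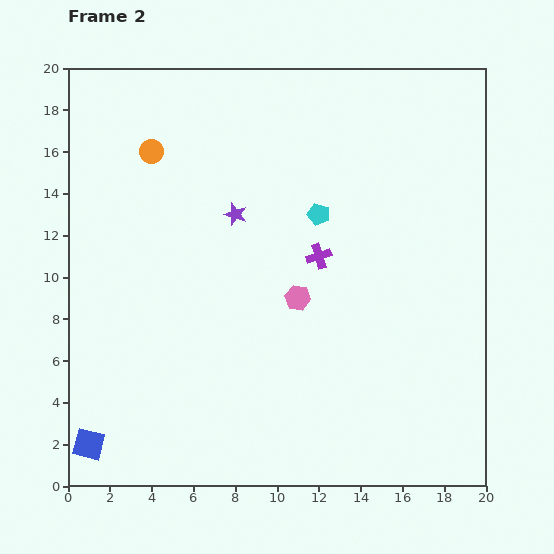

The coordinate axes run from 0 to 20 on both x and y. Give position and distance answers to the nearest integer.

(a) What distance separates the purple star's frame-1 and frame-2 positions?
2

The purple star moved from (6, 14) to (8, 13), a distance of √(2² + 1²) ≈ 2.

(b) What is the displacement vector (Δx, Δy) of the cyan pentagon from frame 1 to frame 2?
(3, -1)

The cyan pentagon was at (9, 14) in frame 1 and (12, 13) in frame 2.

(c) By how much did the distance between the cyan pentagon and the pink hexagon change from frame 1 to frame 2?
-5

Distance in frame 1: 9. Distance in frame 2: 4.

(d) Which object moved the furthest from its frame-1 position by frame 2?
the pink hexagon

(moved 8; next 5)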